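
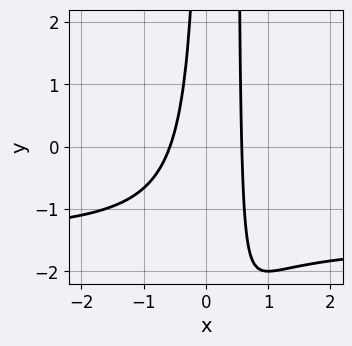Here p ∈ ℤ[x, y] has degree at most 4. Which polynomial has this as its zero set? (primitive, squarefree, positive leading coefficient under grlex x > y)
2*x^2*y + 3*x^2 - x*y - 1

deg p = 3.
Observable constraints: no y-intercept at any integer in the box.
Solving for integer coefficients yields p as stated.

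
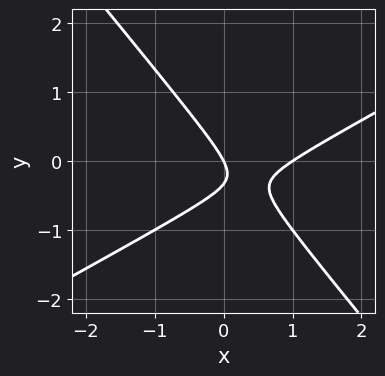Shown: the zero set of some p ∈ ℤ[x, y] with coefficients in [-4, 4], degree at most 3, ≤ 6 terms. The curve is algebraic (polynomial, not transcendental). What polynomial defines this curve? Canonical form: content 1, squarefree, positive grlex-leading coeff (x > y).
(a) The degree is 2 — a generic line meets the curve in up to 2 points.
(b) From the visible intercepts: it crosses the y-axis at the gridline y = 0; among the integer gridlines, it crosses the x-axis at x ∈ {0, 1}.
(c) Putting this together gives p.

2*x^2 - 2*x*y - 3*y^2 - 2*x - y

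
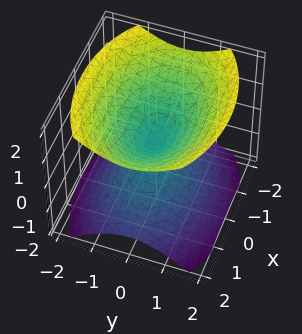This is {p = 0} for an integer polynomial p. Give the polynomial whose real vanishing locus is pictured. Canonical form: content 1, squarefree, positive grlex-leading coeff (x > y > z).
1. There are 2 components.
2. Degree: two nappes meeting at a single point; a quadric, so deg p = 2.
3. Symmetries: the z ↦ −z reflection is a symmetry, so z appears only in even powers; it's symmetric under x → −x, forcing even powers of x; it's symmetric under y → −y, forcing even powers of y.
4. Observable constraints: it crosses the x-axis at the gridline x = 0; it meets the z-axis at z = 0 (among the integer gridlines).
5. Putting this together gives p.

x^2 + 2*y^2 - 2*z^2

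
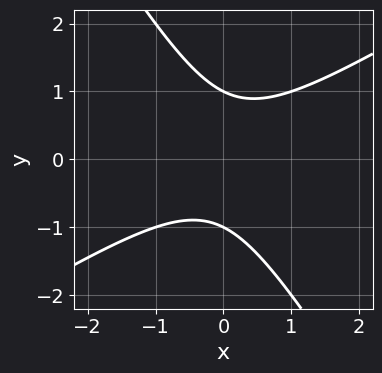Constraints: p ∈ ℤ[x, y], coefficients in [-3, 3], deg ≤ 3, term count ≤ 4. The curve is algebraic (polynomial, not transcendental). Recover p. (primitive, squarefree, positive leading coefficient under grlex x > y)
x^2 - x*y - y^2 + 1

First, degree: the shape is more complex than any degree-1 curve, so deg p = 2.
Next, from the visible intercepts: no x-intercept at any integer in the box; among the integer gridlines, it crosses the y-axis at y ∈ {-1, 1}.
Finally, assembling these constraints gives the stated polynomial.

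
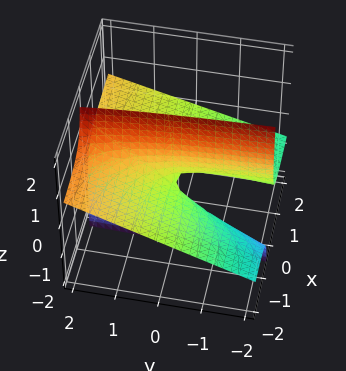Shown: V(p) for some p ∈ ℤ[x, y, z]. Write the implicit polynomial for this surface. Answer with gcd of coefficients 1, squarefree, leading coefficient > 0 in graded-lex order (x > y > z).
x*y - 3*x*z - z

(a) Degree: the shape is more complex than any degree-1 surface, so deg p = 2.
(b) From the visible intercepts: every point of the y-axis in the box is on the surface; the visible x-axis segment lies entirely on the surface; one z-axis crossing is at z = 0.
(c) Together with the visible shape, these determine p as stated.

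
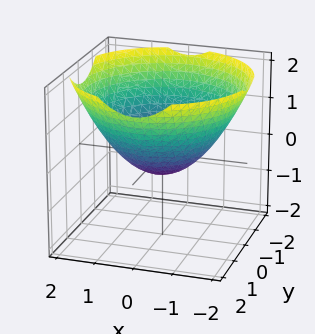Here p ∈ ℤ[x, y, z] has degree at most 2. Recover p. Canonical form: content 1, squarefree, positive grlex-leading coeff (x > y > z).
x^2 + y^2 - 2*z - 1

The degree is 2 — the shape is more complex than any degree-1 surface.
By symmetry, every cross-section ⟂ z is a circle, so x, y appear only via x² + y².
Observable constraints: among the integer gridlines, it crosses the x-axis at x ∈ {-1, 1}; the y-axis gridline crossings are at y ∈ {-1, 1}.
Fitting integer coefficients to these (and the overall shape) gives p.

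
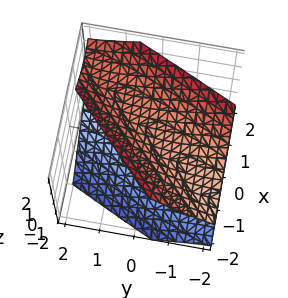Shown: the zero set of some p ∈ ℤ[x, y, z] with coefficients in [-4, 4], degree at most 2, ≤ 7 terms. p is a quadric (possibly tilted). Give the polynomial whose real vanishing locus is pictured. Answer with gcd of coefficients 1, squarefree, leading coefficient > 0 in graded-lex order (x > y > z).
1. I count 2 distinct pieces.
2. Degree: no degree-1 surface has this shape, so deg p = 2.
3. From the axis intercepts and sections: no x-intercept at any integer in the box; the surface avoids every integer y-axis point in the box; the z-axis gridline crossings are at z ∈ {-1, 1}.
4. Solving for integer coefficients yields p as stated.

2*x^2 - 3*x*y + y^2 + y*z - 2*z^2 + 2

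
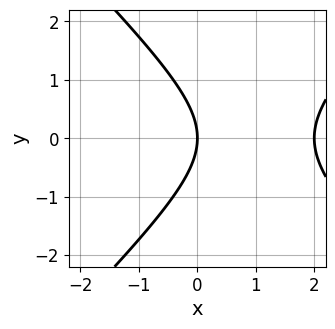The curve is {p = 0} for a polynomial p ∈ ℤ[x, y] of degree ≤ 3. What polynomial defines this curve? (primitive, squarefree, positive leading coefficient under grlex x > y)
x^2 - y^2 - 2*x

(a) The degree is 2 — the shape is more complex than any degree-1 curve.
(b) Symmetries: it's symmetric under y → −y, forcing even powers of y.
(c) Checking where it meets the axes: it meets the y-axis at y = 0 (among the integer gridlines); among the integer gridlines, it crosses the x-axis at x ∈ {0, 2}.
(d) Together with the visible shape, these determine p as stated.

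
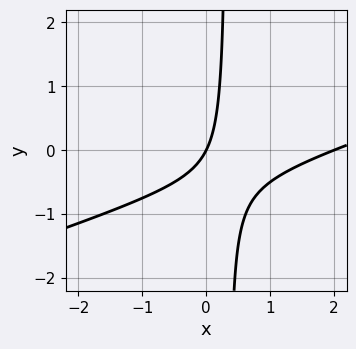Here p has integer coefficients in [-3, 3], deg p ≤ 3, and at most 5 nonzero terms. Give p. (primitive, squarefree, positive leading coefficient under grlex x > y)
First, deg p = 2.
Then, checking where it meets the axes: the x-axis gridline crossings are at x ∈ {0, 2}; one y-axis crossing is at y = 0.
Finally, putting this together gives p.

x^2 - 3*x*y - 2*x + y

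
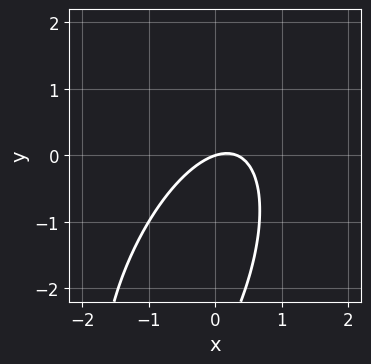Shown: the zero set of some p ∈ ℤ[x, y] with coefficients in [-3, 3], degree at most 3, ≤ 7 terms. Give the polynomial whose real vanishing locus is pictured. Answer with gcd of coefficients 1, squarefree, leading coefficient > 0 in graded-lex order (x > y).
3*x^2 - 2*x*y + y^2 - x + 3*y

(a) The degree is 2 — the shape is more complex than any degree-1 curve.
(b) Observable constraints: one x-axis crossing is at x = 0; it meets the y-axis at y = 0 (among the integer gridlines).
(c) Putting this together gives p.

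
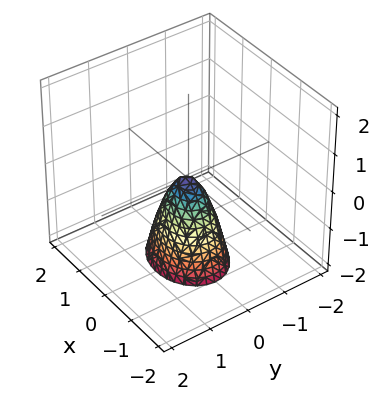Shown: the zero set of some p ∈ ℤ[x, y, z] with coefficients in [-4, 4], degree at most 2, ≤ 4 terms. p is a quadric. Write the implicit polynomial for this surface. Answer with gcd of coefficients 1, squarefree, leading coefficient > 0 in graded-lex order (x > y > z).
2*x^2 + 3*y^2 + z

First, degree: a paraboloid; a quadric, so deg p = 2.
Then, symmetries: the x ↦ −x reflection is a symmetry, so x appears only in even powers; mirror symmetry y ↦ −y ⇒ only even powers of y.
Then, from the axis intercepts and sections: one x-axis crossing is at x = 0; one z-axis crossing is at z = 0; one y-axis crossing is at y = 0.
Finally, solving for integer coefficients yields p as stated.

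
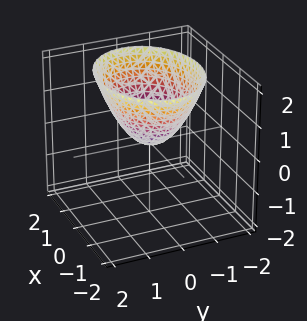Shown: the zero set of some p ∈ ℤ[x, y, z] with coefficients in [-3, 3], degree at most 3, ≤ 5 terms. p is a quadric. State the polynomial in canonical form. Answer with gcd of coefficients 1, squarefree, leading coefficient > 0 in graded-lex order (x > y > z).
1. deg p = 2. A single bowl opening along one axis; a quadric.
2. Symmetries: it's symmetric under x → −x, forcing even powers of x; mirror symmetry y ↦ −y ⇒ only even powers of y.
3. Reading off the gridlines: it meets the z-axis at z = 0 (among the integer gridlines); it crosses the y-axis at the gridline y = 0; it meets the x-axis at x = 0 (among the integer gridlines).
4. Matching integer coefficients to the picture gives p.

2*x^2 + 3*y^2 - 3*z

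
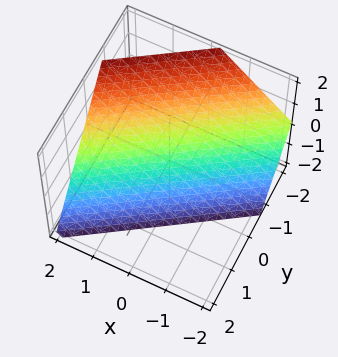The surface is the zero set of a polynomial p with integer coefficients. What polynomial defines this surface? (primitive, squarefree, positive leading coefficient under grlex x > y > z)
(a) deg p = 1. The surface is flat (a plane).
(b) Against the integer gridlines: one z-axis crossing is at z = -1; one x-axis crossing is at x = 1.
(c) The integer polynomial consistent with all of this is the stated p.

2*x - 3*y - 2*z - 2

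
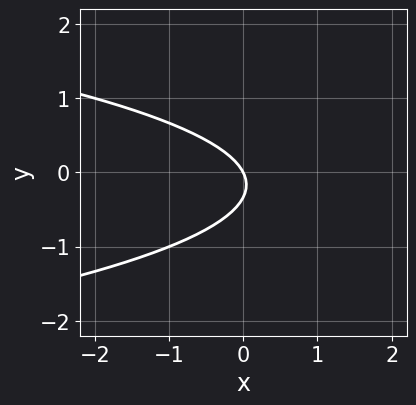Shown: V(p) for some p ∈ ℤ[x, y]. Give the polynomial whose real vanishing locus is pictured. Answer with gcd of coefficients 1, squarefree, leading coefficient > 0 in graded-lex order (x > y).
3*y^2 + 2*x + y

First, the degree is 2 — the shape is more complex than any degree-1 curve.
Next, observable constraints: it crosses the x-axis at the gridline x = 0; it crosses the y-axis at the gridline y = 0.
Finally, assembling these constraints gives the stated polynomial.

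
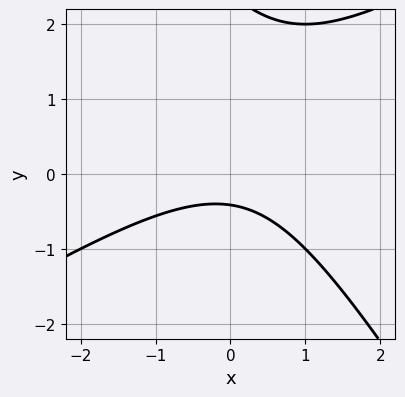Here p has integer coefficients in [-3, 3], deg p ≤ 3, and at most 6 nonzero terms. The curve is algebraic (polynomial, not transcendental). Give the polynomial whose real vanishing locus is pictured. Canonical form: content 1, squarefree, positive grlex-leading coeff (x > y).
(a) Degree: a generic line meets the curve in up to 2 points, so deg p = 2.
(b) Observable constraints: no x-intercept at any integer in the box.
(c) Fitting integer coefficients to these (and the overall shape) gives p.

x^2 - x*y - y^2 + 2*y + 1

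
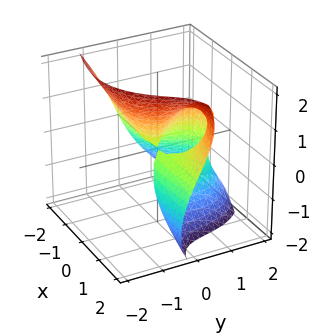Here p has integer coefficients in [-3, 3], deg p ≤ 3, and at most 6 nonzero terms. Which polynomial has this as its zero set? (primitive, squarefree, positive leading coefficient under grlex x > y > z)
3*x^2*y + 2*y^3 + z^3 - 3*x*z - 3*y^2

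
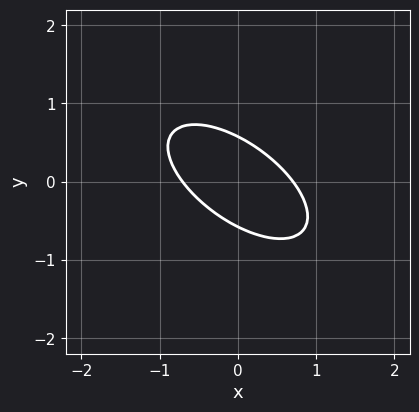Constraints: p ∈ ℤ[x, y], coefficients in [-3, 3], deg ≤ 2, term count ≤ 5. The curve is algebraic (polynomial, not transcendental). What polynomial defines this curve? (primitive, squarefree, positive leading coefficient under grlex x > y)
1. The degree is 2 — the shape is more complex than any degree-1 curve.
2. Putting this together gives p.

2*x^2 + 3*x*y + 3*y^2 - 1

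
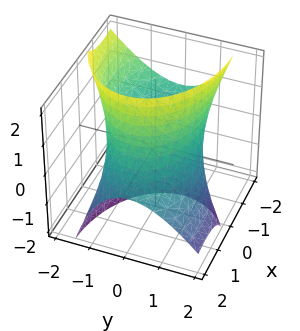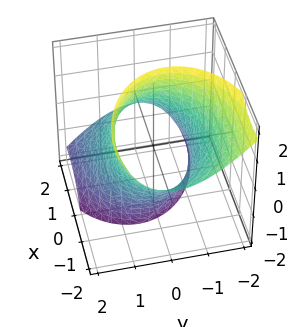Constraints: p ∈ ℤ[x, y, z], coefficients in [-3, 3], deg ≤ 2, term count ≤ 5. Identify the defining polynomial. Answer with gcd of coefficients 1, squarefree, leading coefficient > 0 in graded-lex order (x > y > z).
deg p = 2. A generic line meets the surface in up to 2 points.
Reading off the gridlines: it misses every integer gridline on the z-axis.
These observations pin down the coefficients.

x^2 + 2*x*z + 2*y^2 + y*z - 3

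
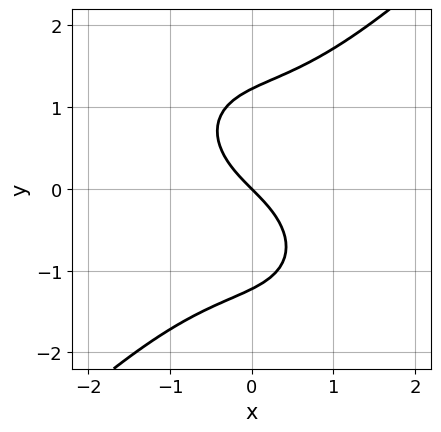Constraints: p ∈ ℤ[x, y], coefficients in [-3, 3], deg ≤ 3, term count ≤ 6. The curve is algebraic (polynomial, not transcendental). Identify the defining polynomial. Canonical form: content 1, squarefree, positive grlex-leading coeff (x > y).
First, deg p = 3. The shape is more complex than any degree-2 curve.
Next, from the axis intercepts and sections: it crosses the x-axis at the gridline x = 0; it crosses the y-axis at the gridline y = 0.
Finally, the integer polynomial consistent with all of this is the stated p.

2*x^3 - 2*y^3 + 3*x + 3*y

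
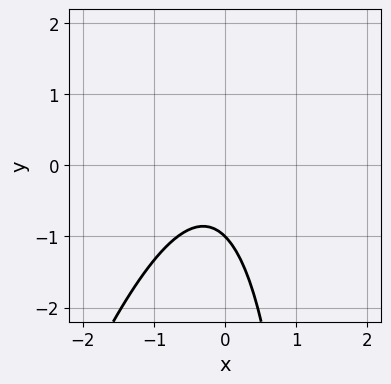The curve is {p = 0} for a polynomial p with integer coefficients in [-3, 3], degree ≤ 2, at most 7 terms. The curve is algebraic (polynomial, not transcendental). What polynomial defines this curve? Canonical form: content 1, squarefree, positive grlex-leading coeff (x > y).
(a) The degree is 2 — a generic line meets the curve in up to 2 points.
(b) From the axis intercepts and sections: it crosses the y-axis at the gridline y = -1; no x-intercept at any integer in the box.
(c) Solving for integer coefficients yields p as stated.

3*x^2 - x*y + x + 2*y + 2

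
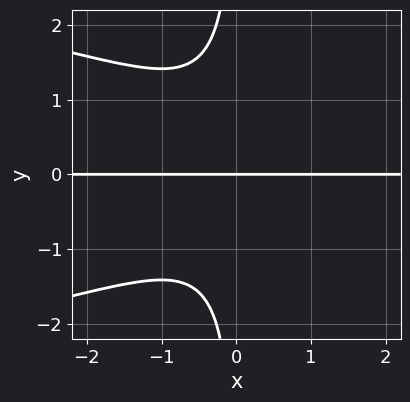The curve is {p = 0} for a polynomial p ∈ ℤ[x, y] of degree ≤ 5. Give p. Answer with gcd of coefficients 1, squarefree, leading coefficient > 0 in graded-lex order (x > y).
x*y^3 + x^2*y + y

(a) The degree is 4 — no degree-3 curve has this shape.
(b) Reading off the gridlines: it meets the y-axis at y = 0 (among the integer gridlines); every point of the x-axis in the box is on the curve.
(c) Solving for integer coefficients yields p as stated.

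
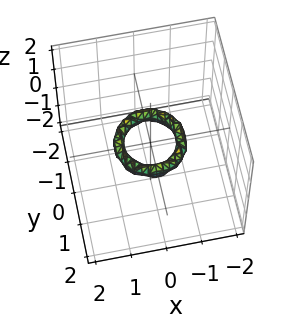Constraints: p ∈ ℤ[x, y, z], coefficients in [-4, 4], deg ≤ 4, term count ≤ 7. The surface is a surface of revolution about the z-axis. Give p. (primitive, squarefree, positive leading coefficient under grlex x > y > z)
2*x^4 + 4*x^2*y^2 + 2*y^4 - 3*x^2 - 3*y^2 + 2*z^2 + 1

First, degree: no degree-3 surface has this shape, so deg p = 4.
Then, symmetry: the surface is invariant under rotation about z: p = q(x² + y², z).
Then, observable constraints: the x-axis gridline crossings are at x ∈ {-1, 1}; it misses every integer gridline on the z-axis; among the integer gridlines, it crosses the y-axis at y ∈ {-1, 1}; a circular section at z = 0 has radius between 0 and 1.
Finally, fitting integer coefficients to these (and the overall shape) gives p.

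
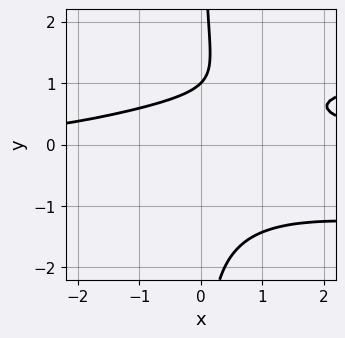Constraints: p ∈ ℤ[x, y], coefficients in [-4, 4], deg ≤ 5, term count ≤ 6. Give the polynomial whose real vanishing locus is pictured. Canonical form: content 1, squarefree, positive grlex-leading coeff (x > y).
3*x*y^3 - x^2*y - 3*y + 3

(a) deg p = 4.
(b) Observable constraints: it misses every integer gridline on the x-axis; it crosses the y-axis at the gridline y = 1.
(c) Putting this together gives p.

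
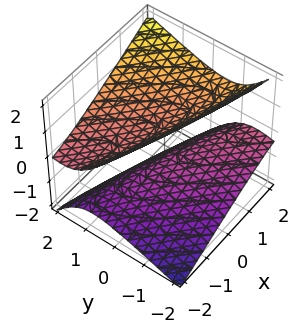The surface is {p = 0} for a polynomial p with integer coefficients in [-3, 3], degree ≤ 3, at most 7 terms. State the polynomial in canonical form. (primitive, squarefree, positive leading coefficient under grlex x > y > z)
(a) There are 2 components. Treating them together as one polynomial.
(b) Degree: no degree-1 surface has this shape, so deg p = 2.
(c) Checking where it meets the axes: the surface avoids every integer x-axis point in the box; the surface avoids every integer y-axis point in the box.
(d) Together with the visible shape, these determine p as stated.

x^2 + 3*x*y + 2*y^2 - 3*y*z - 3*z^2 + 1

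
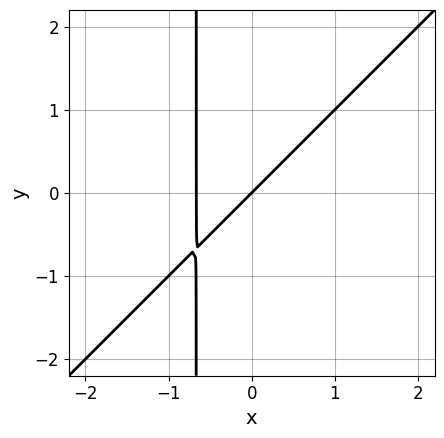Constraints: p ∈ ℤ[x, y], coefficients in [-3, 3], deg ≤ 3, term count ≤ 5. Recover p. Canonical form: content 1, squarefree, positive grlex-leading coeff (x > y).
3*x^2 - 3*x*y + 2*x - 2*y

(a) The degree is 2 — no degree-1 curve has this shape.
(b) Observable constraints: it crosses the x-axis at the gridline x = 0; one y-axis crossing is at y = 0.
(c) Fitting integer coefficients to these (and the overall shape) gives p.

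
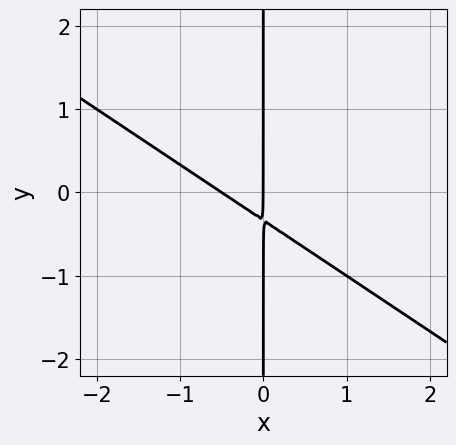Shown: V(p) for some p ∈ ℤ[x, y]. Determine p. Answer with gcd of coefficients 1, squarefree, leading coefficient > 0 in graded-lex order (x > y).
2*x^2 + 3*x*y + x

(a) The degree is 2 — a generic line meets the curve in up to 2 points.
(b) From the axis intercepts and sections: the visible y-axis segment lies entirely on the curve; one x-axis crossing is at x = 0.
(c) Assembling these constraints gives the stated polynomial.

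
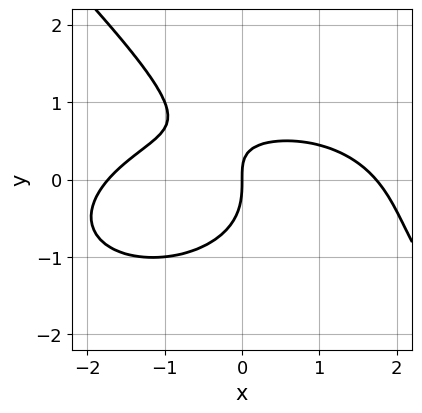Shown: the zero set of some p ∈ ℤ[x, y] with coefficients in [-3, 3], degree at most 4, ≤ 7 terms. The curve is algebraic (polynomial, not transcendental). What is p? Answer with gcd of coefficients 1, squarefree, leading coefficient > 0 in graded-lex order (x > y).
x^3 + 2*x*y^2 + 3*y^3 + 3*x*y - 3*x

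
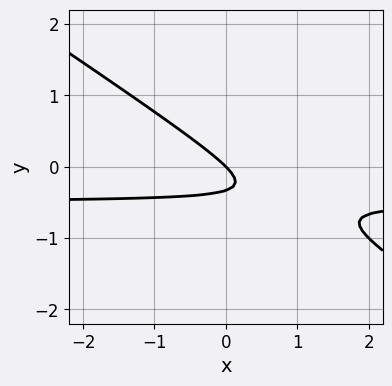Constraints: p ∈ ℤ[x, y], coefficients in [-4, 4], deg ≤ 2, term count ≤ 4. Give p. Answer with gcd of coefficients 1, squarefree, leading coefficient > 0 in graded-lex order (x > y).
2*x*y + 3*y^2 + x + y

The degree is 2 — a generic line meets the curve in up to 2 points.
From the axis intercepts and sections: one y-axis crossing is at y = 0; it meets the x-axis at x = 0 (among the integer gridlines).
The integer polynomial consistent with all of this is the stated p.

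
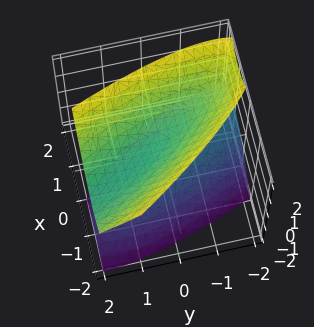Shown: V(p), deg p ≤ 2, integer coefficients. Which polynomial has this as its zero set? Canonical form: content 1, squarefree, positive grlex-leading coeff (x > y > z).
3*x^2 + 3*x*y + y^2 - y*z - 2*z^2 + 1

1. I count 2 distinct pieces. They look like related sheets of one shape, so recover p as a whole.
2. The degree is 2 — no degree-1 surface has this shape.
3. From the axis intercepts and sections: no x-intercept at any integer in the box; it misses every integer gridline on the y-axis.
4. Putting this together gives p.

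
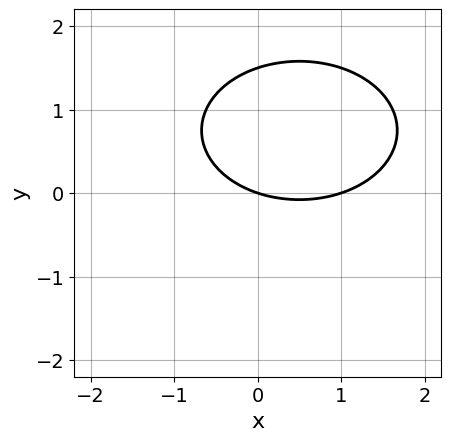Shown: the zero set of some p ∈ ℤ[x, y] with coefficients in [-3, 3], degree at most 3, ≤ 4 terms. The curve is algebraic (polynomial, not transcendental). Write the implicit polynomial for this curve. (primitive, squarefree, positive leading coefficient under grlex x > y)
1. deg p = 2.
2. Observable constraints: it meets the y-axis at y = 0 (among the integer gridlines); among the integer gridlines, it crosses the x-axis at x ∈ {0, 1}.
3. Matching integer coefficients to the picture gives p.

x^2 + 2*y^2 - x - 3*y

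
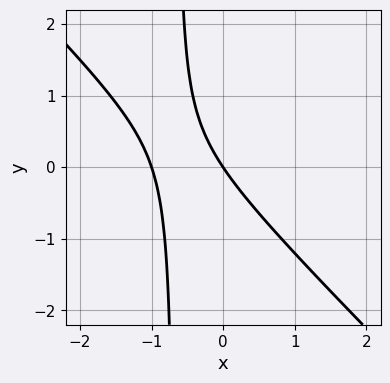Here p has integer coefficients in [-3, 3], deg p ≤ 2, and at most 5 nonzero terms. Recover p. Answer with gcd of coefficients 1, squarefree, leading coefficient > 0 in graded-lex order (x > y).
First, deg p = 2. The shape is more complex than any degree-1 curve.
Then, observable constraints: it meets the y-axis at y = 0 (among the integer gridlines); the x-axis gridline crossings are at x ∈ {-1, 0}.
Finally, fitting integer coefficients to these (and the overall shape) gives p.

3*x^2 + 3*x*y + 3*x + 2*y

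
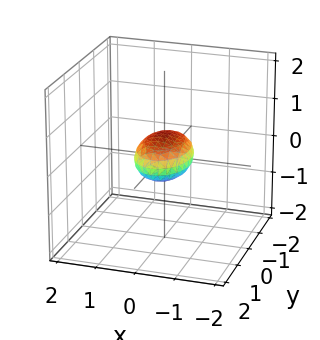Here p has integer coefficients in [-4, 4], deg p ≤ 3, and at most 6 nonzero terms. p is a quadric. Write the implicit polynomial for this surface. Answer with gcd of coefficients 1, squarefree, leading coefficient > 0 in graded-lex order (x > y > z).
2*x^2 + y^2 + 3*z^2 - 1

First, degree: a closed, bounded, convex surface; a quadric, so deg p = 2.
Next, symmetries: it's symmetric under x → −x, forcing even powers of x; mirror symmetry y ↦ −y ⇒ only even powers of y; the z ↦ −z reflection is a symmetry, so z appears only in even powers.
Next, checking where it meets the axes: among the integer gridlines, it crosses the y-axis at y ∈ {-1, 1}.
Finally, assembling these constraints gives the stated polynomial.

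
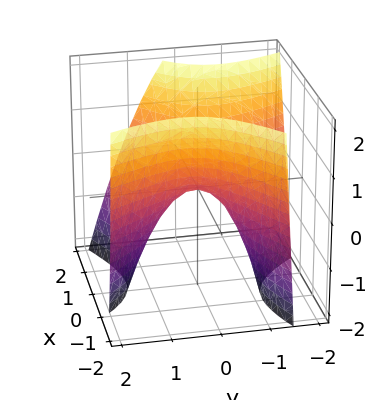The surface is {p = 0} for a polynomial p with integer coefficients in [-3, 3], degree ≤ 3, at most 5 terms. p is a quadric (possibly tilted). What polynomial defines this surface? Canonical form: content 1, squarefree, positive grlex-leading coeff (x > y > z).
(a) Degree: a generic line meets the surface in up to 2 points, so deg p = 2.
(b) From the axis intercepts and sections: it crosses the y-axis at the gridline y = 0; it meets the z-axis at z = 0 (among the integer gridlines); it crosses the x-axis at the gridline x = 0.
(c) Fitting integer coefficients to these (and the overall shape) gives p.

3*x^2 - 3*x*y - x*z - 3*y^2 - 3*z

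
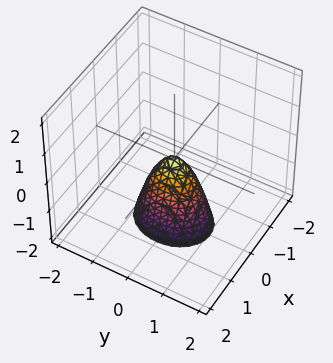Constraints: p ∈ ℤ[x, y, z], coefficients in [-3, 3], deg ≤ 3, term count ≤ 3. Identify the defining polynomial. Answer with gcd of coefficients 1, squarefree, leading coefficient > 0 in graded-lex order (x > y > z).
First, deg p = 2. A single bowl opening along one axis; a quadric.
Then, symmetries: the x ↦ −x reflection is a symmetry, so x appears only in even powers; mirror symmetry y ↦ −y ⇒ only even powers of y.
Then, observable constraints: it crosses the z-axis at the gridline z = 0; it crosses the x-axis at the gridline x = 0.
Finally, putting this together gives p.

3*x^2 + 2*y^2 + z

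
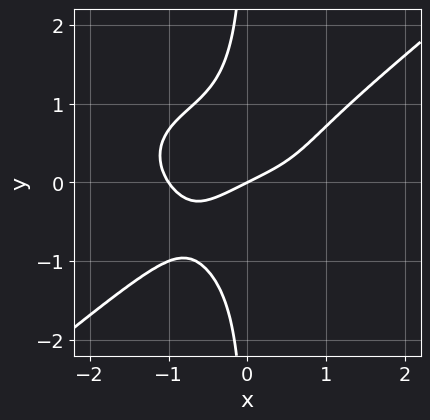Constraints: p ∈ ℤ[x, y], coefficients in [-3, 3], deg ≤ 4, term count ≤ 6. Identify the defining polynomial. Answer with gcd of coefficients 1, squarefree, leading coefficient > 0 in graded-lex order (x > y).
First, degree: no degree-3 curve has this shape, so deg p = 4.
Then, checking where it meets the axes: the x-axis gridline crossings are at x ∈ {-1, 0}; one y-axis crossing is at y = 0.
Finally, matching integer coefficients to the picture gives p.

x^4 + x^2*y^2 - 3*x*y^3 + x - 2*y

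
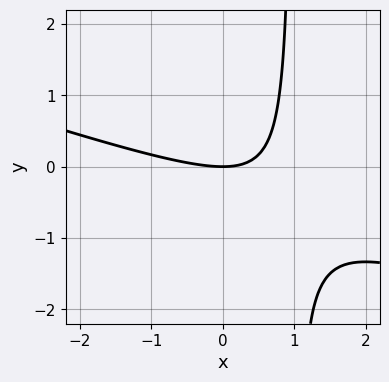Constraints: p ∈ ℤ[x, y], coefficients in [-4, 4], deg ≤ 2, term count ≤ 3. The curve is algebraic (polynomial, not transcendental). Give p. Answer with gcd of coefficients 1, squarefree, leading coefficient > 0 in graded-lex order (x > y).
(a) Degree: a generic line meets the curve in up to 2 points, so deg p = 2.
(b) Reading off the gridlines: one y-axis crossing is at y = 0; it meets the x-axis at x = 0 (among the integer gridlines).
(c) Matching integer coefficients to the picture gives p.

x^2 + 3*x*y - 3*y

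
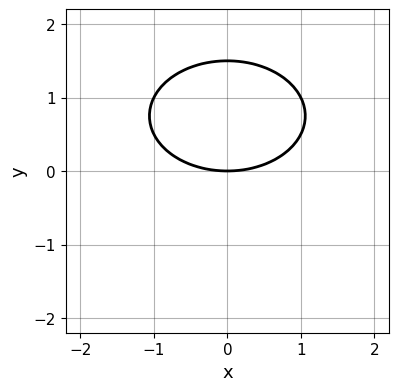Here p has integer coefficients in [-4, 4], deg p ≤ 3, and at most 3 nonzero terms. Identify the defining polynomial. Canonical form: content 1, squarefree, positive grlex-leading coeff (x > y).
First, degree: the shape is more complex than any degree-1 curve, so deg p = 2.
Then, symmetries: it's symmetric under x → −x, forcing even powers of x.
Next, checking where it meets the axes: one y-axis crossing is at y = 0; it meets the x-axis at x = 0 (among the integer gridlines).
Finally, putting this together gives p.

x^2 + 2*y^2 - 3*y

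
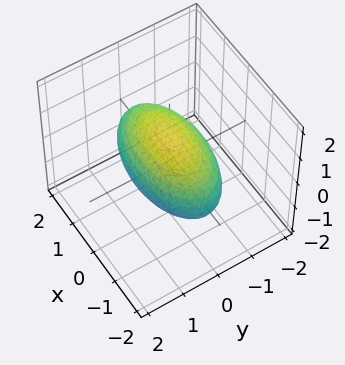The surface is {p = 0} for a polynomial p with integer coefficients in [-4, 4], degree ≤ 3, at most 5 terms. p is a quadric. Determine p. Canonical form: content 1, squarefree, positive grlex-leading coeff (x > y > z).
x^2 + 3*y^2 + 3*z^2 - 3

1. deg p = 2. A closed, bounded, convex surface; a quadric.
2. Symmetries: it's symmetric under y → −y, forcing even powers of y; the x ↦ −x reflection is a symmetry, so x appears only in even powers; it's symmetric under z → −z, forcing even powers of z.
3. Observable constraints: among the integer gridlines, it crosses the y-axis at y ∈ {-1, 1}; among the integer gridlines, it crosses the z-axis at z ∈ {-1, 1}.
4. Assembling these constraints gives the stated polynomial.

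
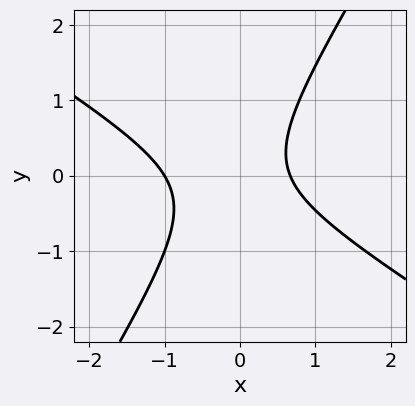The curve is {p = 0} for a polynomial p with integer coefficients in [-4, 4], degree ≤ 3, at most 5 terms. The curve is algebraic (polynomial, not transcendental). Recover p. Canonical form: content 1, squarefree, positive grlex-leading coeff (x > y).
(a) The degree is 2 — a generic line meets the curve in up to 2 points.
(b) From the visible intercepts: it crosses the x-axis at the gridline x = -1; it misses every integer gridline on the y-axis.
(c) Fitting integer coefficients to these (and the overall shape) gives p.

3*x^2 + 3*x*y - 3*y^2 + x - 2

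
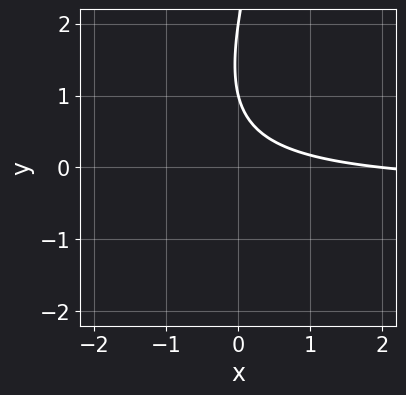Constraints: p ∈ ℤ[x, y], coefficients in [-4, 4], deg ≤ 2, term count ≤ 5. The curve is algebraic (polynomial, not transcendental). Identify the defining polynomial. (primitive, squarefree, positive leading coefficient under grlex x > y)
First, deg p = 2.
Then, observable constraints: it crosses the x-axis at the gridline x = 2; the y-axis gridline crossings are at y ∈ {1, 2}.
Finally, matching integer coefficients to the picture gives p.

3*x*y - y^2 + x + 3*y - 2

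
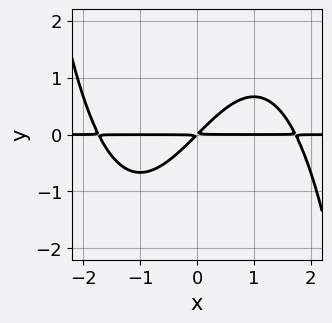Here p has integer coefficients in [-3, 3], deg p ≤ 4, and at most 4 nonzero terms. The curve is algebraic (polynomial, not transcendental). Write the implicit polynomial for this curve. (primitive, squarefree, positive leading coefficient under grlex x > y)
1. Degree: the shape is more complex than any degree-3 curve, so deg p = 4.
2. Checking where it meets the axes: the visible x-axis segment lies entirely on the curve.
3. These observations pin down the coefficients.

x^3*y - 3*x*y + 3*y^2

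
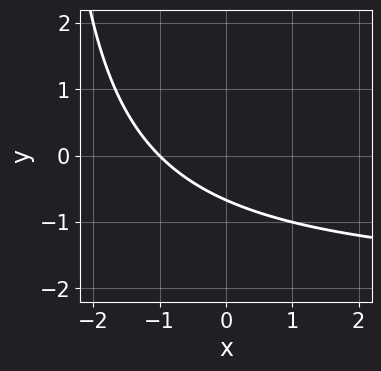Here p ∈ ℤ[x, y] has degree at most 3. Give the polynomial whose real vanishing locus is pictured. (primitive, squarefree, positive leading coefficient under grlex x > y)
First, degree: no degree-1 curve has this shape, so deg p = 2.
Then, from the axis intercepts and sections: it crosses the x-axis at the gridline x = -1.
Finally, solving for integer coefficients yields p as stated.

x*y + 2*x + 3*y + 2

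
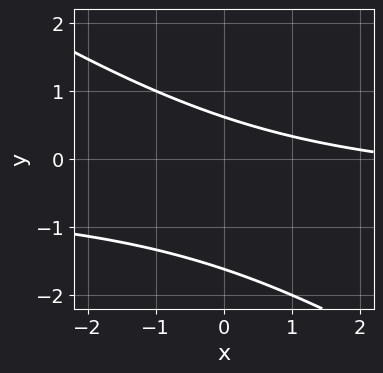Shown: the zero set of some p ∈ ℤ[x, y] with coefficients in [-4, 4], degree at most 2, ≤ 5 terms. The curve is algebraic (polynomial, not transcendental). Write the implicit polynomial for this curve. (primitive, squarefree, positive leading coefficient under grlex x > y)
(a) The degree is 2 — the shape is more complex than any degree-1 curve.
(b) From the axis intercepts and sections: it misses every integer gridline on the x-axis.
(c) Together with the visible shape, these determine p as stated.

2*x*y + 3*y^2 + x + 3*y - 3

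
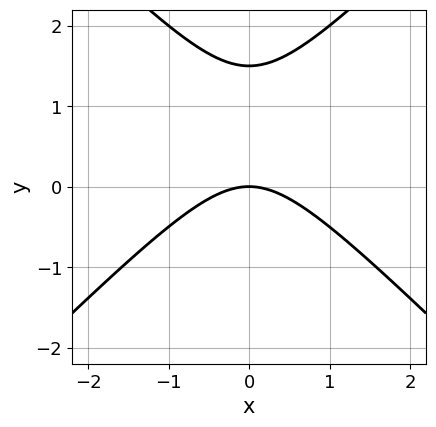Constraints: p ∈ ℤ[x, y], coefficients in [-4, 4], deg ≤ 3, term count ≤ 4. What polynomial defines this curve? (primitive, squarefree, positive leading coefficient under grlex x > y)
2*x^2 - 2*y^2 + 3*y

deg p = 2. A generic line meets the curve in up to 2 points.
Symmetries: it's symmetric under x → −x, forcing even powers of x.
From the visible intercepts: one x-axis crossing is at x = 0; it meets the y-axis at y = 0 (among the integer gridlines).
Putting this together gives p.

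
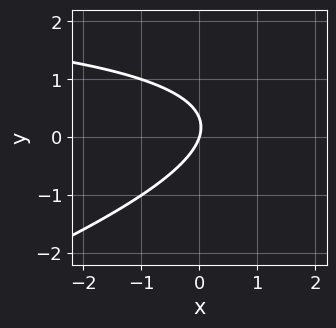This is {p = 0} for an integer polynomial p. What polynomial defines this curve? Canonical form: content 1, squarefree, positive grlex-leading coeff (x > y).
First, degree: a generic line meets the curve in up to 2 points, so deg p = 2.
Then, observable constraints: it meets the x-axis at x = 0 (among the integer gridlines); one y-axis crossing is at y = 0.
Finally, these observations pin down the coefficients.

x*y - 3*y^2 - 3*x + y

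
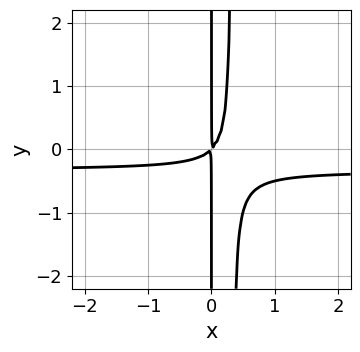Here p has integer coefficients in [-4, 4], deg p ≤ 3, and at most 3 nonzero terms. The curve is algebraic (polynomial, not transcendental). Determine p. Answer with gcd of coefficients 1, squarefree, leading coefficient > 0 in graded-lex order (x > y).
3*x^2*y + x^2 - x*y

The degree is 3 — a generic line meets the curve in up to 3 points.
From the visible intercepts: the visible y-axis segment lies entirely on the curve.
Fitting integer coefficients to these (and the overall shape) gives p.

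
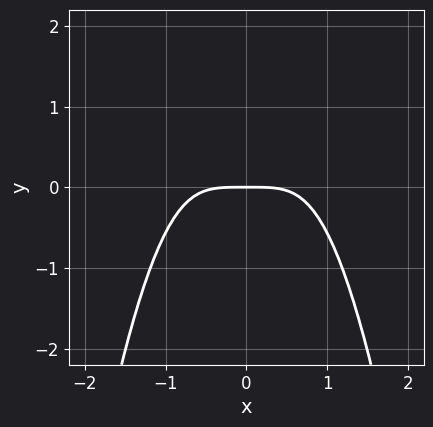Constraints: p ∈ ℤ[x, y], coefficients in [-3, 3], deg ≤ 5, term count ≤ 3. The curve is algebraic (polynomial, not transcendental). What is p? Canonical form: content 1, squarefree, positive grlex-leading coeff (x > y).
2*x^4 - y^2 + 3*y

First, deg p = 4. A generic line meets the curve in up to 4 points.
Then, symmetries: the x ↦ −x reflection is a symmetry, so x appears only in even powers.
Then, observable constraints: it crosses the x-axis at the gridline x = 0; one y-axis crossing is at y = 0.
Finally, solving for integer coefficients yields p as stated.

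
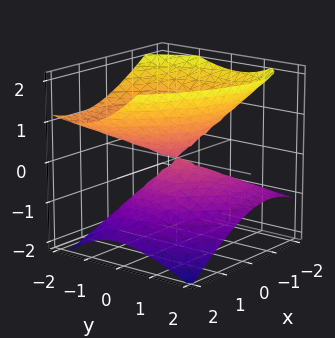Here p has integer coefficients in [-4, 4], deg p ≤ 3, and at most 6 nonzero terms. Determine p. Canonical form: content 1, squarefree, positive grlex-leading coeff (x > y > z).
The picture has 2 separate pieces.
deg p = 2.
Against the integer gridlines: one y-axis crossing is at y = 0; it meets the z-axis at z = 0 (among the integer gridlines).
These observations pin down the coefficients.

2*x^2 + 2*x*y + 2*y^2 + 2*y*z - 3*z^2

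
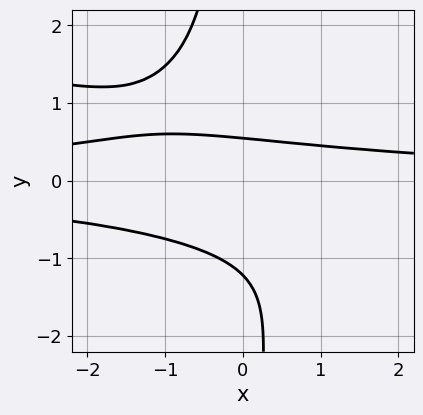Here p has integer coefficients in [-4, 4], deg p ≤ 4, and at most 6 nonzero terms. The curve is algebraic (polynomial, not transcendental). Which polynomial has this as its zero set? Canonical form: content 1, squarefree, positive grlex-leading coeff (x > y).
x^2*y^2 + 3*x*y^3 + 3*y^2 + 2*y - 2

Degree: no degree-3 curve has this shape, so deg p = 4.
Checking where it meets the axes: no x-intercept at any integer in the box.
Fitting integer coefficients to these (and the overall shape) gives p.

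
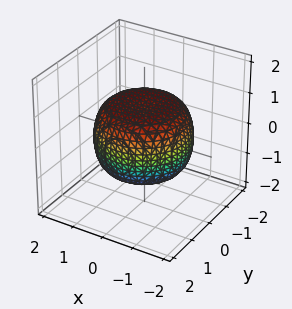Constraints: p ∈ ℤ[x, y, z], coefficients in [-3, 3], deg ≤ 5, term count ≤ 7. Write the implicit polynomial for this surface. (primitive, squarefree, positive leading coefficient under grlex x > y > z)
Degree: no degree-3 surface has this shape, so deg p = 4.
Symmetries: the surface is invariant under rotation about z: p = q(x² + y², z).
From the visible intercepts: a circular section at z = 1 has radius exactly 1; among the integer gridlines, it crosses the z-axis at z ∈ {-1, 1}.
The integer polynomial consistent with all of this is the stated p.

x^4 + 2*x^2*y^2 + y^4 - x^2 - y^2 + 2*z^2 - 2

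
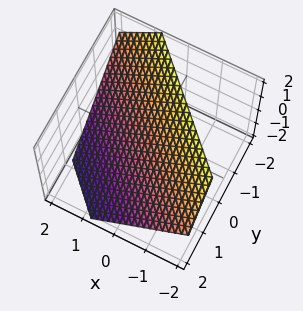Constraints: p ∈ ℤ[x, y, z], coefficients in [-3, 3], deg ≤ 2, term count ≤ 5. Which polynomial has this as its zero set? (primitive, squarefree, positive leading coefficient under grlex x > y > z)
3*x + 3*y + 3*z - 2

First, the degree is 1 — every cross-section is a straight line — this is a plane.
Finally, putting this together gives p.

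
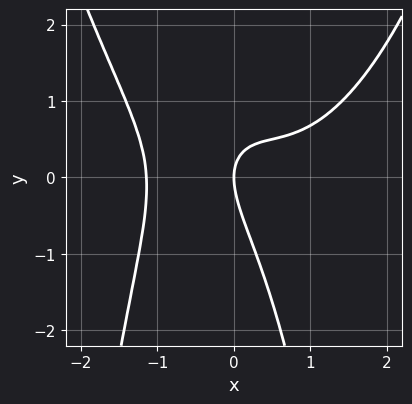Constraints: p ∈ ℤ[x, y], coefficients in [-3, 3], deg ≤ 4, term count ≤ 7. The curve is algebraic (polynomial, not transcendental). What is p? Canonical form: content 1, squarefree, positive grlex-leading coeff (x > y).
2*x^4 - 3*x^2*y - 3*x*y - 2*y^2 + 3*x

The degree is 4 — the shape is more complex than any degree-3 curve.
Against the integer gridlines: it crosses the y-axis at the gridline y = 0; it meets the x-axis at x = 0 (among the integer gridlines).
Matching integer coefficients to the picture gives p.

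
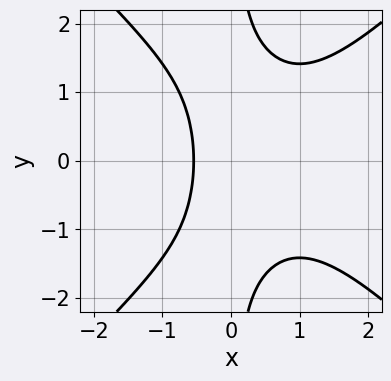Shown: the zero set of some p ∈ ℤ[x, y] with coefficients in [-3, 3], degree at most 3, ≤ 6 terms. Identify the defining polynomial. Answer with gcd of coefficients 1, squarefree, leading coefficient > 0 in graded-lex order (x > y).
(a) The degree is 3 — a generic line meets the curve in up to 3 points.
(b) Symmetries: it's symmetric under y → −y, forcing even powers of y.
(c) From the axis intercepts and sections: it misses every integer gridline on the y-axis.
(d) Putting this together gives p.

x^3 - x*y^2 - x^2 + x + 1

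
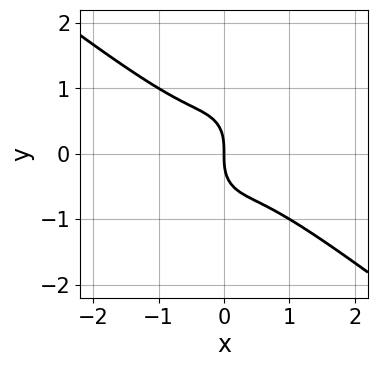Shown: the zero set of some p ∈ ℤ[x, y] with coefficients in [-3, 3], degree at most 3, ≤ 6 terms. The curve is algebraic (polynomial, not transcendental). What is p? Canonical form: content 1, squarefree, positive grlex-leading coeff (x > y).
2*x^3 + 2*x^2*y + y^3 + x

1. Degree: a generic line meets the curve in up to 3 points, so deg p = 3.
2. From the axis intercepts and sections: it meets the y-axis at y = 0 (among the integer gridlines); one x-axis crossing is at x = 0.
3. Matching integer coefficients to the picture gives p.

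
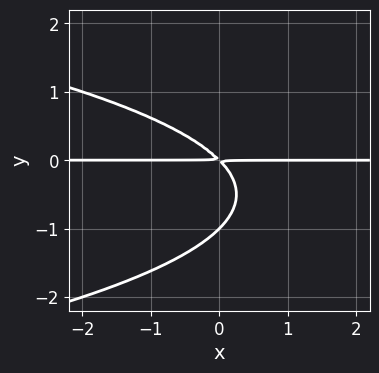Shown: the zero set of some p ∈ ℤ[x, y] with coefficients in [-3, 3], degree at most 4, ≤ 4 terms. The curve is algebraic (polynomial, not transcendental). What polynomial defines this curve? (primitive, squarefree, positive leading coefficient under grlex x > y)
y^3 + x*y + y^2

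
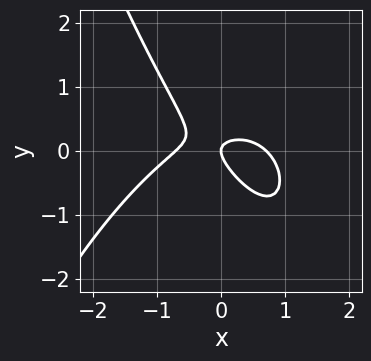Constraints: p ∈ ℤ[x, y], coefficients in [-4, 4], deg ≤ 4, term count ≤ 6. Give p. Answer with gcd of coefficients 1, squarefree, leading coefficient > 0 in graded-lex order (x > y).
Degree: a generic line meets the curve in up to 3 points, so deg p = 3.
Against the integer gridlines: it meets the x-axis at x = 0 (among the integer gridlines); it meets the y-axis at y = 0 (among the integer gridlines).
Solving for integer coefficients yields p as stated.

2*x^3 + 3*x*y + 3*y^2 - x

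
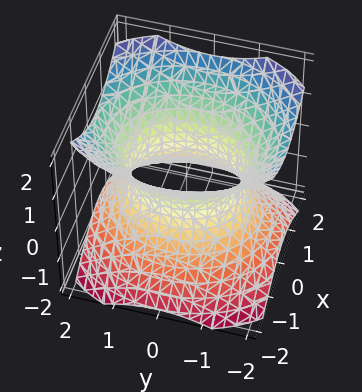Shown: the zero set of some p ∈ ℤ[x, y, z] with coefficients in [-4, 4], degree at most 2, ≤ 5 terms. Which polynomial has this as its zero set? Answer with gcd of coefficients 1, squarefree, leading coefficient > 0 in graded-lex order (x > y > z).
Degree: one connected sheet with a waist; a quadric, so deg p = 2.
Symmetries: it's symmetric under x → −x, forcing even powers of x; mirror symmetry z ↦ −z ⇒ only even powers of z; it's symmetric under y → −y, forcing even powers of y.
Reading off the gridlines: the x-axis gridline crossings are at x ∈ {-1, 1}; the surface avoids every integer z-axis point in the box.
The integer polynomial consistent with all of this is the stated p.

3*x^2 + 2*y^2 - 3*z^2 - 3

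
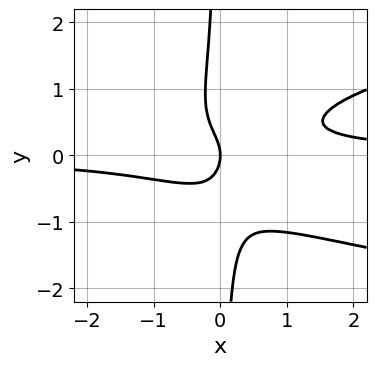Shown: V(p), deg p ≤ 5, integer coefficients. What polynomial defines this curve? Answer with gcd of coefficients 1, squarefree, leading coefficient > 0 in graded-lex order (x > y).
3*x*y^3 - 2*x^2*y + y^2 + x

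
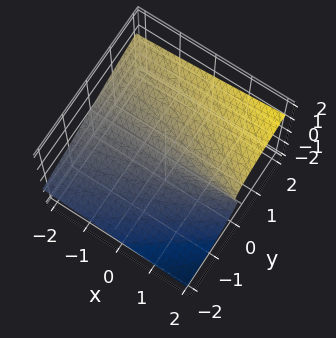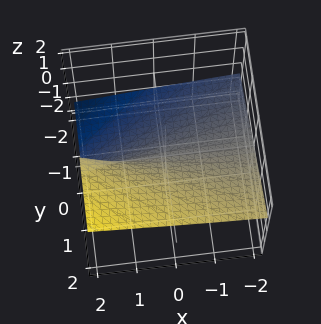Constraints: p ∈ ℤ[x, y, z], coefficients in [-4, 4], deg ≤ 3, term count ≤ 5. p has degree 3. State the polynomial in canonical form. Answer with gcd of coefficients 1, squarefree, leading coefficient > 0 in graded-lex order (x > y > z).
3*z^3 - 2*x*z - 3*y + 3*z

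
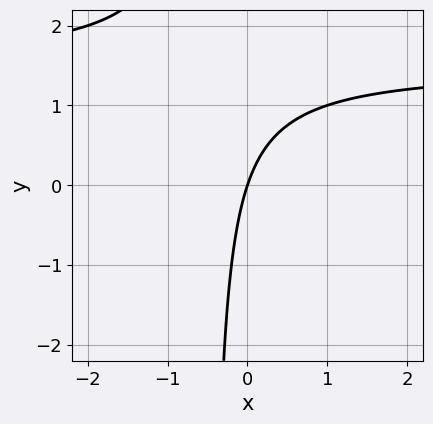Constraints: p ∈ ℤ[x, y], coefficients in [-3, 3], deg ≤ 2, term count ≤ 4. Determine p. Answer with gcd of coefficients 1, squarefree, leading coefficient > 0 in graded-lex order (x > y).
2*x*y - 3*x + y

1. deg p = 2. No degree-1 curve has this shape.
2. Observable constraints: one x-axis crossing is at x = 0; it crosses the y-axis at the gridline y = 0.
3. Putting this together gives p.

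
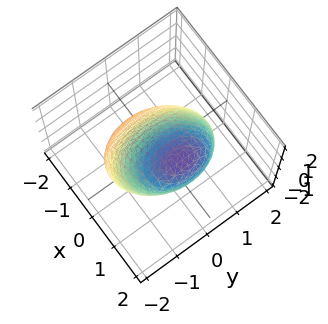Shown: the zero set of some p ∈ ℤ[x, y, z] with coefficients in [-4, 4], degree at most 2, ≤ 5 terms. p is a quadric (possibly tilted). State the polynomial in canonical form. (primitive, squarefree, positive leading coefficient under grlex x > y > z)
2*x^2 - 2*x*z + y^2 + z^2 - 2

1. Degree: no degree-1 surface has this shape, so deg p = 2.
2. Against the integer gridlines: among the integer gridlines, it crosses the x-axis at x ∈ {-1, 1}.
3. Assembling these constraints gives the stated polynomial.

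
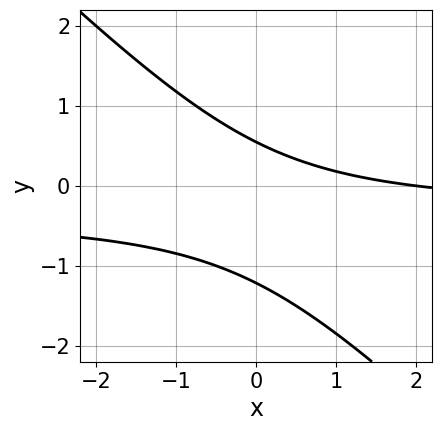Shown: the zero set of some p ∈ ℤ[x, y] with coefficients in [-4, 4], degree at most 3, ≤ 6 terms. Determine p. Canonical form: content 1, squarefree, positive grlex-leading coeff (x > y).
(a) deg p = 2. A generic line meets the curve in up to 2 points.
(b) Observable constraints: it meets the x-axis at x = 2 (among the integer gridlines).
(c) Fitting integer coefficients to these (and the overall shape) gives p.

3*x*y + 3*y^2 + x + 2*y - 2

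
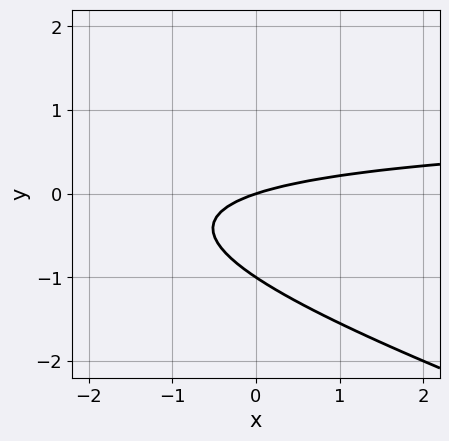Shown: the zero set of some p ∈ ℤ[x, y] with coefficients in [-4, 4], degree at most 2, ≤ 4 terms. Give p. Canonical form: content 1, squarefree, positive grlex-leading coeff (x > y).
x*y + 3*y^2 - x + 3*y

Degree: no degree-1 curve has this shape, so deg p = 2.
Checking where it meets the axes: one x-axis crossing is at x = 0; the y-axis gridline crossings are at y ∈ {-1, 0}.
Solving for integer coefficients yields p as stated.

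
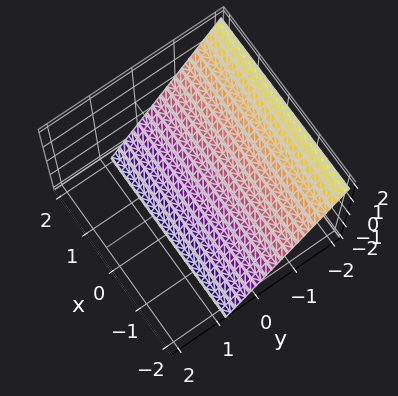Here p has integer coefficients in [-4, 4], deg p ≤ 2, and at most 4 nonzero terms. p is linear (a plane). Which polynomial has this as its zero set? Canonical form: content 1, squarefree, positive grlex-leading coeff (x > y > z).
3*y + 2*z + 2

1. Degree: the surface is flat (a plane), so deg p = 1.
2. From the axis intercepts and sections: the surface avoids every integer x-axis point in the box; it meets the z-axis at z = -1 (among the integer gridlines).
3. Assembling these constraints gives the stated polynomial.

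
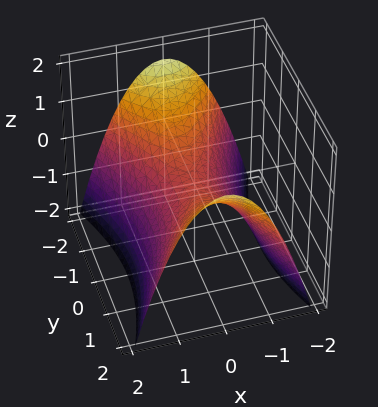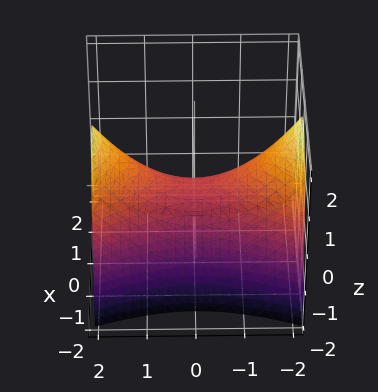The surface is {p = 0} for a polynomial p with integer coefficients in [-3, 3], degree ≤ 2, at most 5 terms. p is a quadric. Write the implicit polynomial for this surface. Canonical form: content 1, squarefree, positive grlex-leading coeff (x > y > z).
3*x^2 - y^2 + 3*z

First, degree: a saddle surface; a quadric, so deg p = 2.
Next, symmetries: the x ↦ −x reflection is a symmetry, so x appears only in even powers; mirror symmetry y ↦ −y ⇒ only even powers of y.
Then, observable constraints: it crosses the y-axis at the gridline y = 0; one z-axis crossing is at z = 0.
Finally, assembling these constraints gives the stated polynomial.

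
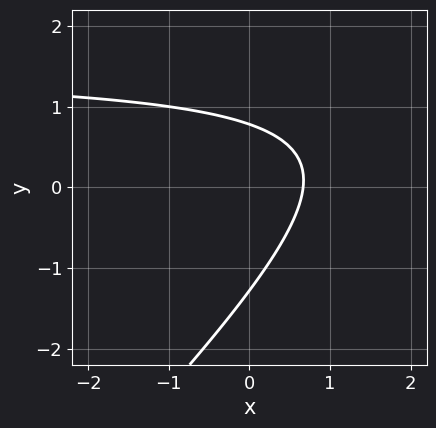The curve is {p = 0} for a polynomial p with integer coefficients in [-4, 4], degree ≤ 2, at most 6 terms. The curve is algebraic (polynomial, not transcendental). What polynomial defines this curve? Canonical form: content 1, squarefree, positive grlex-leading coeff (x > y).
2*x*y - 2*y^2 - 3*x - y + 2

Degree: a generic line meets the curve in up to 2 points, so deg p = 2.
Putting this together gives p.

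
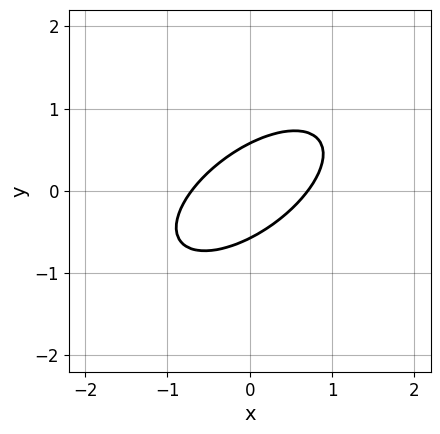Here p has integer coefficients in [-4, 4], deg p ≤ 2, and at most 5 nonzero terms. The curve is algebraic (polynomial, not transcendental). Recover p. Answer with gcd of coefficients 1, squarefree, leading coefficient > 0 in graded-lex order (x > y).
2*x^2 - 3*x*y + 3*y^2 - 1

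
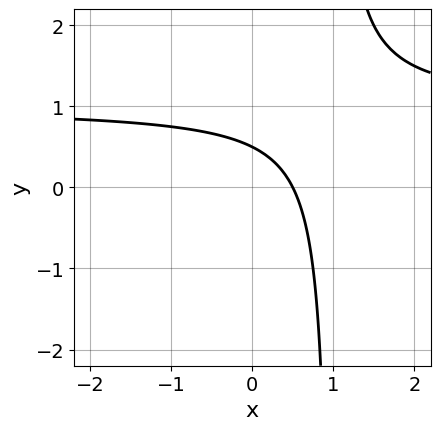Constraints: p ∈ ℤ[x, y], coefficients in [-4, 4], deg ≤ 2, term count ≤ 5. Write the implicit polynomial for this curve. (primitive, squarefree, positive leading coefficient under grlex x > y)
2*x*y - 2*x - 2*y + 1

(a) Degree: no degree-1 curve has this shape, so deg p = 2.
(b) Matching integer coefficients to the picture gives p.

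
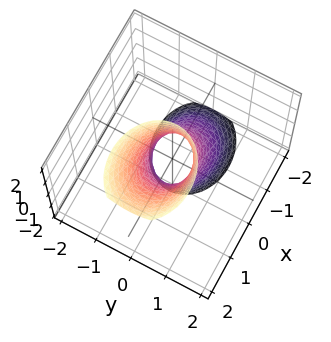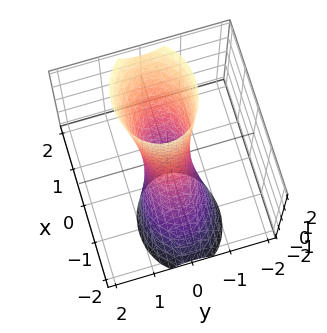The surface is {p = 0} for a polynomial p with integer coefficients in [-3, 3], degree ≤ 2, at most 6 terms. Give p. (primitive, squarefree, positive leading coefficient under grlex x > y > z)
First, degree: a generic line meets the surface in up to 2 points, so deg p = 2.
Then, from the visible intercepts: it misses every integer gridline on the z-axis.
Finally, the integer polynomial consistent with all of this is the stated p.

2*x^2 - 2*x*z + 3*y^2 - 1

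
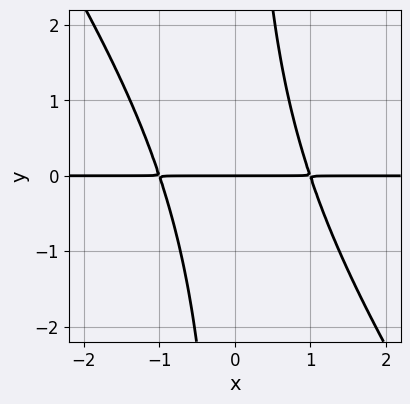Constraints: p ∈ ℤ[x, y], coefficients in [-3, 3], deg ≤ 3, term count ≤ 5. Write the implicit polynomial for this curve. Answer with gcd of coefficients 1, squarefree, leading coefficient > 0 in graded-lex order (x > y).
3*x^2*y + 2*x*y^2 - 3*y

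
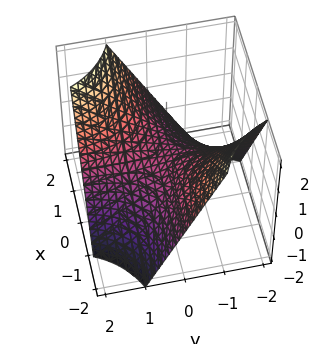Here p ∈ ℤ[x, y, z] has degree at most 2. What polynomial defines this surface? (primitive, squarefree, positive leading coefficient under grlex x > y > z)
x*y - z

1. deg p = 2. A hyperbolic paraboloid; a quadric.
2. Observable constraints: one z-axis crossing is at z = 0; every point of the y-axis in the box is on the surface.
3. These observations pin down the coefficients. Check: (1, 0, 0) on the x-axis lies on the surface, and p(1, 0, 0) = 0. ✓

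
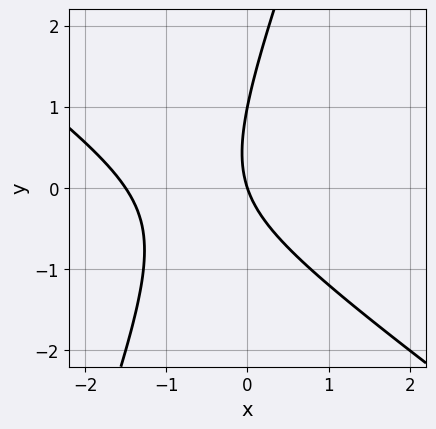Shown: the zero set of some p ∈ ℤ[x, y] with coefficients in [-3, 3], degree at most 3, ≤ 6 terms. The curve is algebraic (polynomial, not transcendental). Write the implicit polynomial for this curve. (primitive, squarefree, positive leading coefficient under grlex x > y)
First, the degree is 2 — a generic line meets the curve in up to 2 points.
Next, observable constraints: among the integer gridlines, it crosses the y-axis at y ∈ {0, 1}; it meets the x-axis at x = 0 (among the integer gridlines).
Finally, the integer polynomial consistent with all of this is the stated p.

2*x^2 + 2*x*y - y^2 + 3*x + y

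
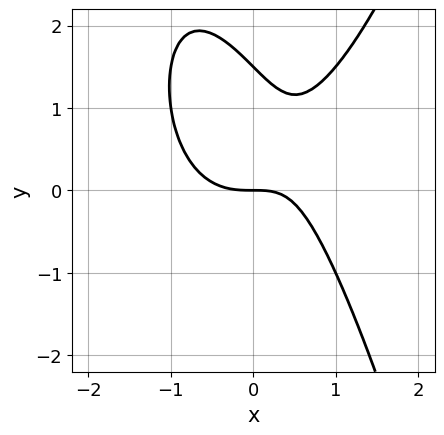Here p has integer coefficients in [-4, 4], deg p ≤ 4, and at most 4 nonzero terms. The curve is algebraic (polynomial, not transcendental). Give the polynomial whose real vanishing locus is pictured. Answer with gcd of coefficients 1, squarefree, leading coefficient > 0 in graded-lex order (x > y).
deg p = 3. No degree-2 curve has this shape.
From the axis intercepts and sections: it crosses the x-axis at the gridline x = 0; it crosses the y-axis at the gridline y = 0.
Assembling these constraints gives the stated polynomial.

3*x^3 - 2*x*y - 2*y^2 + 3*y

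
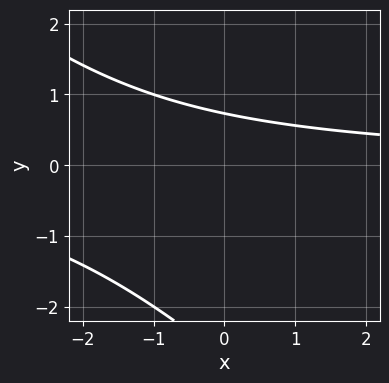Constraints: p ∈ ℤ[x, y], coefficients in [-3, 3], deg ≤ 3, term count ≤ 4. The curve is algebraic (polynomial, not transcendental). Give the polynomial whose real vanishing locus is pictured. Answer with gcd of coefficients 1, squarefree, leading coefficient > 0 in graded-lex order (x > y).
x*y + y^2 + 2*y - 2

First, the degree is 2 — the shape is more complex than any degree-1 curve.
Next, reading off the gridlines: it misses every integer gridline on the x-axis.
Finally, solving for integer coefficients yields p as stated.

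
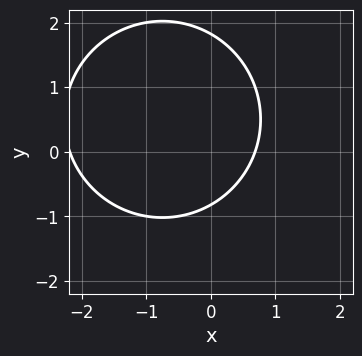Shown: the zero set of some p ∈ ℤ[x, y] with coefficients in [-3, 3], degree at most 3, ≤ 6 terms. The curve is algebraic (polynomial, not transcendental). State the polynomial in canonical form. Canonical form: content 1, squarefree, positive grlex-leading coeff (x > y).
2*x^2 + 2*y^2 + 3*x - 2*y - 3

1. deg p = 2. A generic line meets the curve in up to 2 points.
2. Putting this together gives p.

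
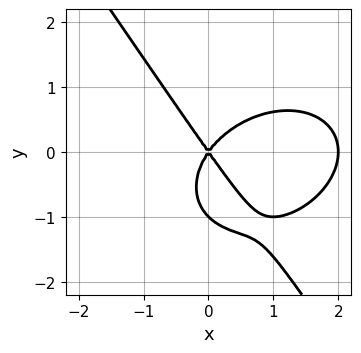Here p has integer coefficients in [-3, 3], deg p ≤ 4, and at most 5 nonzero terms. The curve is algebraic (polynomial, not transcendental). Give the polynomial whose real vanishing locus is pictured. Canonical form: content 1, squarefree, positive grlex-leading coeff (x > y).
x^3 + x*y^2 + y^3 - 2*x^2 + y^2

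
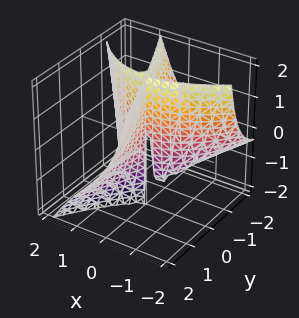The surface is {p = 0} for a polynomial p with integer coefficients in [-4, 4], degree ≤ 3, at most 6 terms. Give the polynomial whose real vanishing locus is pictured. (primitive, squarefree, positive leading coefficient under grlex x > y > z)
(a) Degree: the shape is more complex than any degree-2 surface, so deg p = 3.
(b) From the axis intercepts and sections: the visible z-axis segment lies entirely on the surface; every point of the y-axis in the box is on the surface.
(c) Putting this together gives p.

x^3 + x*y*z + y^2*z + 3*x*y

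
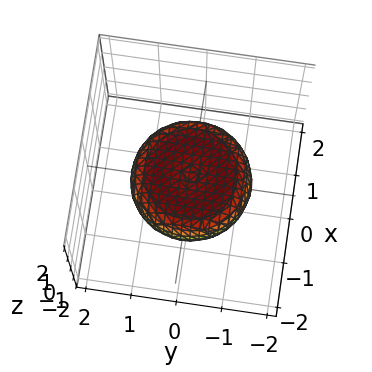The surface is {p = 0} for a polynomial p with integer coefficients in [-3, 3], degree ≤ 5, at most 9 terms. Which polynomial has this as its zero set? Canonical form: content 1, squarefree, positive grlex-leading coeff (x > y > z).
x^4 + 2*x^2*y^2 + y^4 - x^2 - y^2 + 3*z^2 - 1

1. deg p = 4. No degree-3 surface has this shape.
2. Symmetry: every cross-section ⟂ z is a circle, so x, y appear only via x² + y².
3. Observable constraints: a circular section at z = 0 has radius between 1 and 2.
4. These observations pin down the coefficients.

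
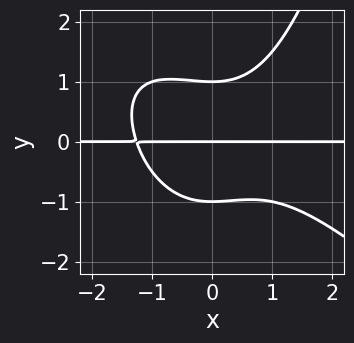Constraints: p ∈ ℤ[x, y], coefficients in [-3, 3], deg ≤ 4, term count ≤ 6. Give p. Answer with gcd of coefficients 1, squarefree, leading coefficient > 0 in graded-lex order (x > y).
First, deg p = 4. A generic line meets the curve in up to 4 points.
Next, from the visible intercepts: the y-axis gridline crossings are at y ∈ {-1, 0, 1}; every point of the x-axis in the box is on the curve.
Finally, fitting integer coefficients to these (and the overall shape) gives p.

x^3*y + x^2*y^2 - 2*y^3 + 2*y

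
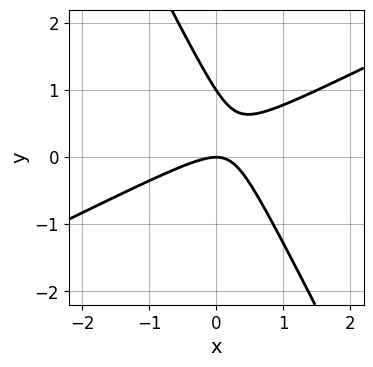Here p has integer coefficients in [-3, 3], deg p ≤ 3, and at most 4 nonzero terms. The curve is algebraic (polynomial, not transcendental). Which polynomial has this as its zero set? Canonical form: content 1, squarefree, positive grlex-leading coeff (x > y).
2*x^2 - 3*x*y - 2*y^2 + 2*y

First, the degree is 2 — the shape is more complex than any degree-1 curve.
Next, reading off the gridlines: it crosses the x-axis at the gridline x = 0; among the integer gridlines, it crosses the y-axis at y ∈ {0, 1}.
Finally, fitting integer coefficients to these (and the overall shape) gives p.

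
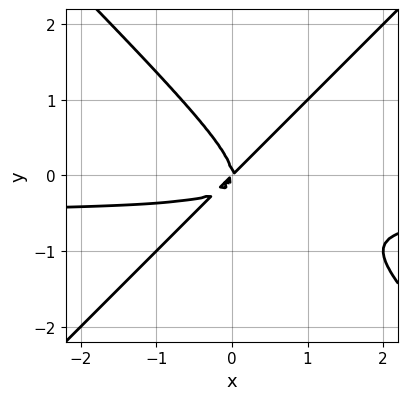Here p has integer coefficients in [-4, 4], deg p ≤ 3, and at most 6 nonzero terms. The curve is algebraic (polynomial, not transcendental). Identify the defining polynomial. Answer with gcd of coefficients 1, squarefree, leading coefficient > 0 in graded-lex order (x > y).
2*x^2*y - 2*y^3 + x^2 - x*y

1. deg p = 3.
2. Observable constraints: one y-axis crossing is at y = 0; it crosses the x-axis at the gridline x = 0.
3. The integer polynomial consistent with all of this is the stated p.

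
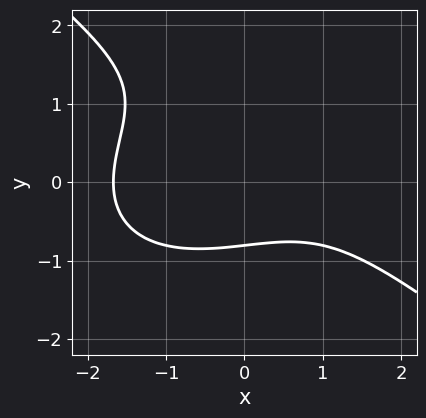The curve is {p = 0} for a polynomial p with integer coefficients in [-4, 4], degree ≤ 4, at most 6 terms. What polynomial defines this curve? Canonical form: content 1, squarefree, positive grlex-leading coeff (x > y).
x^3 + 2*y^3 - 3*y^2 - x + 3

The degree is 3 — the shape is more complex than any degree-2 curve.
Matching integer coefficients to the picture gives p.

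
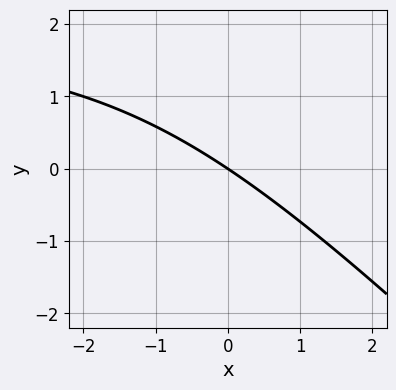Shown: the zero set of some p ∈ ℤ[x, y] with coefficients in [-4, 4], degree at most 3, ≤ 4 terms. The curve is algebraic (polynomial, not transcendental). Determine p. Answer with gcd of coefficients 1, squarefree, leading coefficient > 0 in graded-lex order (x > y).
(a) deg p = 2. The shape is more complex than any degree-1 curve.
(b) From the axis intercepts and sections: it crosses the x-axis at the gridline x = 0; one y-axis crossing is at y = 0.
(c) Putting this together gives p.

x*y + y^2 - 2*x - 3*y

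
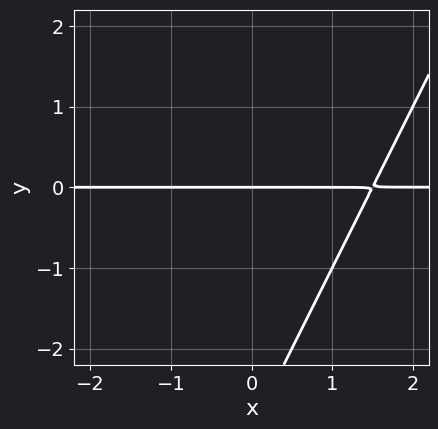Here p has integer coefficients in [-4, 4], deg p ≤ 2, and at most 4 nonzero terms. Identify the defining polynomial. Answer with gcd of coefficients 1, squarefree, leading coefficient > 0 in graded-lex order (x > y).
(a) deg p = 2.
(b) From the axis intercepts and sections: the visible x-axis segment lies entirely on the curve; it meets the y-axis at y = 0 (among the integer gridlines).
(c) The integer polynomial consistent with all of this is the stated p.

2*x*y - y^2 - 3*y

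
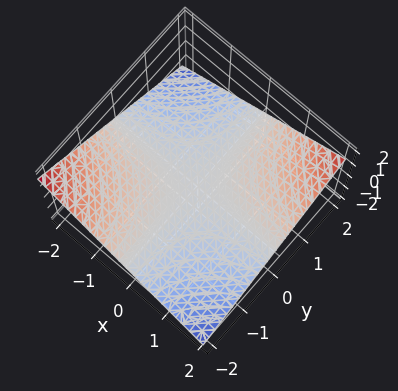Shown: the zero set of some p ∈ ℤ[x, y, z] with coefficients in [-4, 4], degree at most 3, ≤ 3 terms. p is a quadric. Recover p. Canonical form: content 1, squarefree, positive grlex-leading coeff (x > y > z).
The degree is 2 — a hyperbolic paraboloid; a quadric.
From the axis intercepts and sections: the visible x-axis segment lies entirely on the surface; one z-axis crossing is at z = 0; the visible y-axis segment lies entirely on the surface.
The integer polynomial consistent with all of this is the stated p.

x*y - 3*z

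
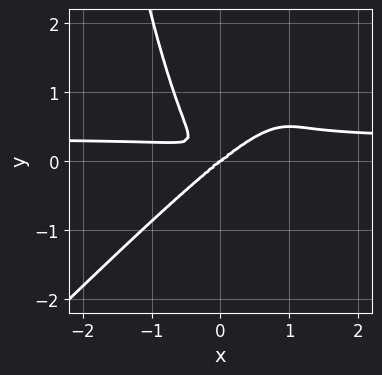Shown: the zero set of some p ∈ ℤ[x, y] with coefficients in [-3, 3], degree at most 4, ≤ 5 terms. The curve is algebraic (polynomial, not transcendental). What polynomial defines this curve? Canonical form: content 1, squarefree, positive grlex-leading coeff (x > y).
3*x^3*y - 3*x^2*y^2 - x^3 + 2*y^3

Degree: a generic line meets the curve in up to 4 points, so deg p = 4.
Against the integer gridlines: one y-axis crossing is at y = 0; it crosses the x-axis at the gridline x = 0.
These observations pin down the coefficients.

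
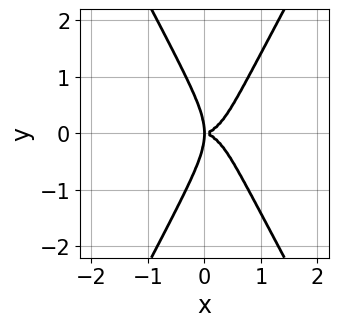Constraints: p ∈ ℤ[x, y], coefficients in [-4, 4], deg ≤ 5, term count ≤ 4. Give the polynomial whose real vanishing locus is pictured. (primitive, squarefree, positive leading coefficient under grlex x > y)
The degree is 4 — a generic line meets the curve in up to 4 points.
Symmetries: the y ↦ −y reflection is a symmetry, so y appears only in even powers.
Checking where it meets the axes: it meets the x-axis at x = 0 (among the integer gridlines); one y-axis crossing is at y = 0.
The integer polynomial consistent with all of this is the stated p.

2*x^4 + 3*x^2*y^2 - y^4 - 2*x*y^2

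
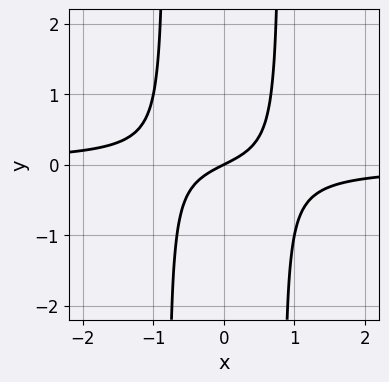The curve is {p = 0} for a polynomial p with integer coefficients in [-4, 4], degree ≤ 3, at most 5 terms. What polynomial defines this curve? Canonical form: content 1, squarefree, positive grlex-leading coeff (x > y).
The degree is 3 — no degree-2 curve has this shape.
Reading off the gridlines: it meets the y-axis at y = 0 (among the integer gridlines); one x-axis crossing is at x = 0.
Solving for integer coefficients yields p as stated.

3*x^2*y + x - 2*y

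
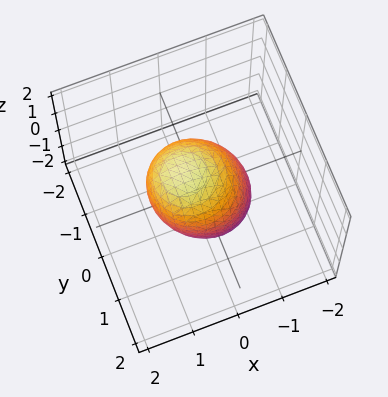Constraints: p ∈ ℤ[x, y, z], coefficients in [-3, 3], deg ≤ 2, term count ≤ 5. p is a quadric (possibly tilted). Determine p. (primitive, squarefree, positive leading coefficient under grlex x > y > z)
2*x^2 - x*z + 2*y^2 + z^2 - 2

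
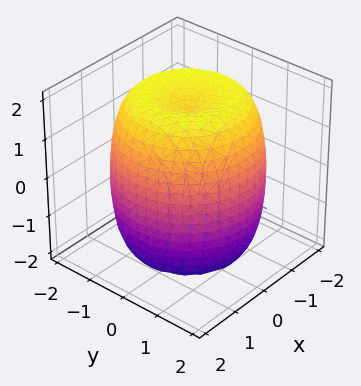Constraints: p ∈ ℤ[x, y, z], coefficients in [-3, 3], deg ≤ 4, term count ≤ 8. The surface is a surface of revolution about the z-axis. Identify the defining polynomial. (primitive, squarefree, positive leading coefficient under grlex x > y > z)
x^4 + 2*x^2*y^2 + y^4 - 2*x^2 - 2*y^2 + z^2 - 3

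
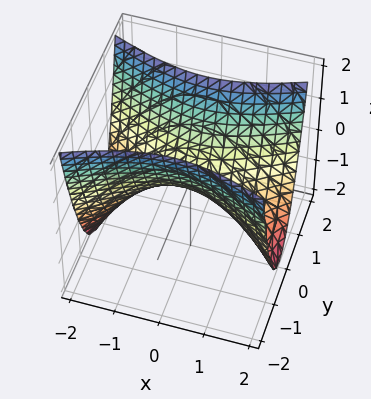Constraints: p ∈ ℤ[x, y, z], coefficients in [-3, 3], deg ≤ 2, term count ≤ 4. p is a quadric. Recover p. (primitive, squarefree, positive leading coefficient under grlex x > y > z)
The degree is 2 — a hyperbolic paraboloid; a quadric.
Symmetries: it's symmetric under y → −y, forcing even powers of y; the x ↦ −x reflection is a symmetry, so x appears only in even powers.
Observable constraints: it crosses the x-axis at the gridline x = 0; it crosses the y-axis at the gridline y = 0; one z-axis crossing is at z = 0.
Assembling these constraints gives the stated polynomial.

x^2 - 3*y^2 + 2*z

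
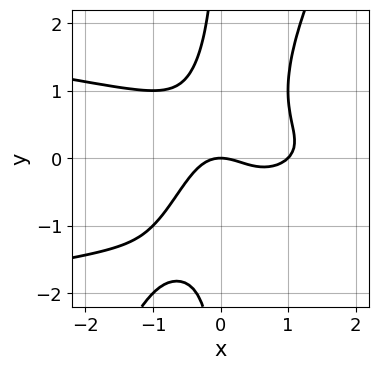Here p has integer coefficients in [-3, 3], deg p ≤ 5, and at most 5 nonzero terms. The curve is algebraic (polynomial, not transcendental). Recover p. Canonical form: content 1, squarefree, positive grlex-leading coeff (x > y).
2*x^2*y^2 - x*y^3 + x^3 - x^2 - y

The degree is 4 — no degree-3 curve has this shape.
Reading off the gridlines: the x-axis gridline crossings are at x ∈ {0, 1}; one y-axis crossing is at y = 0.
These observations pin down the coefficients.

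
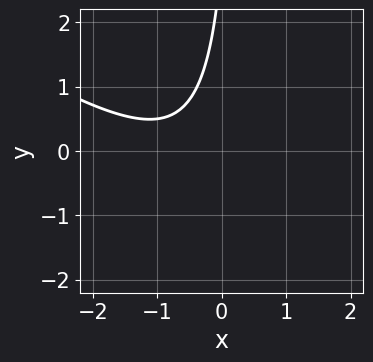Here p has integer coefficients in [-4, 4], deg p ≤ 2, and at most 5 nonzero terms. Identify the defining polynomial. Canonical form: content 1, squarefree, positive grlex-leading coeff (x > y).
First, deg p = 2. The shape is more complex than any degree-1 curve.
Next, observable constraints: no x-intercept at any integer in the box; it misses every integer gridline on the y-axis.
Finally, the integer polynomial consistent with all of this is the stated p.

2*x^2 + 3*x*y + 3*x - y + 3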